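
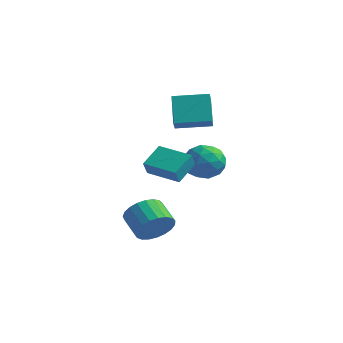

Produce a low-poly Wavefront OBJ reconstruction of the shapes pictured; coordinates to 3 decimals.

v 2.882 -2.13 -2.379
v 3.451 -1.341 -1.985
v 2.287 -0.86 -1.267
v 1.718 -1.65 -1.661
v 3.296 -1.166 -2.353
v 2.132 -0.685 -1.635
v 3.07 -1.157 -2.726
v 1.905 -0.677 -2.008
v 2.811 -1.317 -3.039
v 1.646 -0.836 -2.321
v 2.564 -1.618 -3.238
v 1.4 -1.137 -2.52
v 2.372 -2.007 -3.289
v 1.208 -1.526 -2.57
v 2.269 -2.417 -3.182
v 1.104 -1.936 -2.463
v 2.271 -2.778 -2.936
v 1.107 -2.297 -2.218
v 2.379 -3.027 -2.594
v 1.215 -2.546 -1.876
v 2.575 -3.121 -2.215
v 1.41 -2.64 -1.496
v 2.823 -3.043 -1.864
v 1.659 -2.563 -1.146
v 3.081 -2.808 -1.602
v 1.917 -2.327 -0.884
v 3.305 -2.456 -1.475
v 2.141 -1.975 -0.757
v 3.456 -2.047 -1.504
v 2.292 -1.566 -0.786
v 3.508 -1.653 -1.684
v 2.344 -1.172 -0.966
v 3.3 2.451 1.512
v 3.919 1.55 1.205
v 1.881 1.81 0.535
v 2.5 0.909 0.228
v 2.161 1.024 1.306
v 3.037 1.42 1.909
v 2.763 1.94 -0.169
v 3.639 2.336 0.434
v 3.587 1.234 0.166
v 3.215 0.668 1.077
v 2.585 2.692 0.663
v 2.213 2.126 1.574
v 3.734 2.057 1.444
v 2.066 1.303 0.296
v 1.867 1.371 0.929
v 2.231 0.841 0.749
v 3.216 1.98 1.858
v 3.579 1.451 1.678
v 2.546 1.142 1.737
v 2.221 1.909 0.062
v 2.584 1.38 -0.118
v 3.569 2.519 0.991
v 3.933 1.989 0.811
v 3.254 2.218 0.003
v 3.902 1.341 0.653
v 3.069 0.965 0.079
v 3.223 1.571 -0.155
v 3.738 1.804 0.2
v 3.684 1.009 1.189
v 2.85 0.632 0.614
v 2.651 0.699 1.248
v 3.166 0.932 1.603
v 3.489 0.823 0.578
v 2.95 2.728 1.126
v 2.116 2.351 0.551
v 2.634 2.428 0.137
v 3.149 2.661 0.492
v 2.731 2.395 1.661
v 1.898 2.019 1.087
v 2.062 1.556 1.54
v 2.577 1.789 1.895
v 2.311 2.537 1.162
v 1.031 1.72 2.688
v 1.344 1.196 3.236
v 0.179 2.668 4.084
v 0.493 2.144 4.631
v 2.547 2.816 2.869
v 2.861 2.292 3.416
v 1.696 3.764 4.264
v 2.009 3.24 4.812
v 2.286 -2.001 1.096
v 2.445 -2.498 1.879
v 2.261 -0.771 1.882
v 2.42 -1.267 2.664
v 4.06 -1.813 0.856
v 4.219 -2.309 1.638
v 4.035 -0.582 1.641
v 4.194 -1.079 2.424
f 2 1 5
f 2 5 3
f 3 5 6
f 3 6 4
f 5 1 7
f 5 7 6
f 6 7 8
f 6 8 4
f 7 1 9
f 7 9 8
f 8 9 10
f 8 10 4
f 9 1 11
f 9 11 10
f 10 11 12
f 10 12 4
f 11 1 13
f 11 13 12
f 12 13 14
f 12 14 4
f 13 1 15
f 13 15 14
f 14 15 16
f 14 16 4
f 15 1 17
f 15 17 16
f 16 17 18
f 16 18 4
f 17 1 19
f 17 19 18
f 18 19 20
f 18 20 4
f 19 1 21
f 19 21 20
f 20 21 22
f 20 22 4
f 21 1 23
f 21 23 22
f 22 23 24
f 22 24 4
f 23 1 25
f 23 25 24
f 24 25 26
f 24 26 4
f 25 1 27
f 25 27 26
f 26 27 28
f 26 28 4
f 27 1 29
f 27 29 28
f 28 29 30
f 28 30 4
f 29 1 31
f 29 31 30
f 30 31 32
f 30 32 4
f 31 1 2
f 31 2 32
f 32 2 3
f 32 3 4
f 33 70 49
f 70 44 73
f 49 73 38
f 70 73 49
f 33 49 45
f 49 38 50
f 45 50 34
f 49 50 45
f 33 45 54
f 45 34 55
f 54 55 40
f 45 55 54
f 33 54 66
f 54 40 69
f 66 69 43
f 54 69 66
f 33 66 70
f 66 43 74
f 70 74 44
f 66 74 70
f 34 50 61
f 50 38 64
f 61 64 42
f 50 64 61
f 38 73 51
f 73 44 72
f 51 72 37
f 73 72 51
f 44 74 71
f 74 43 67
f 71 67 35
f 74 67 71
f 43 69 68
f 69 40 56
f 68 56 39
f 69 56 68
f 40 55 60
f 55 34 57
f 60 57 41
f 55 57 60
f 36 62 48
f 62 42 63
f 48 63 37
f 62 63 48
f 36 48 46
f 48 37 47
f 46 47 35
f 48 47 46
f 36 46 53
f 46 35 52
f 53 52 39
f 46 52 53
f 36 53 58
f 53 39 59
f 58 59 41
f 53 59 58
f 36 58 62
f 58 41 65
f 62 65 42
f 58 65 62
f 37 63 51
f 63 42 64
f 51 64 38
f 63 64 51
f 35 47 71
f 47 37 72
f 71 72 44
f 47 72 71
f 39 52 68
f 52 35 67
f 68 67 43
f 52 67 68
f 41 59 60
f 59 39 56
f 60 56 40
f 59 56 60
f 42 65 61
f 65 41 57
f 61 57 34
f 65 57 61
f 76 78 75
f 79 76 75
f 75 78 77
f 77 79 75
f 76 82 78
f 80 76 79
f 80 82 76
f 78 82 77
f 81 79 77
f 77 82 81
f 81 80 79
f 82 80 81
f 84 86 83
f 87 84 83
f 83 86 85
f 85 87 83
f 84 90 86
f 88 84 87
f 88 90 84
f 86 90 85
f 89 87 85
f 85 90 89
f 89 88 87
f 90 88 89



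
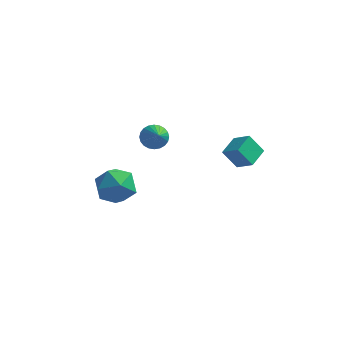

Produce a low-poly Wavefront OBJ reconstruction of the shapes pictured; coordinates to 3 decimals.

v -4.763 -1.47 -0.688
v -4.146 -0.847 -1.566
v -3.054 -2.353 -0.114
v -2.437 -1.73 -0.992
v -2.903 -1.126 -0.014
v -3.96 -0.58 -0.368
v -3.24 -2.62 -1.312
v -4.297 -2.074 -1.666
v -3.205 -1.557 -1.951
v -2.997 -0.634 -1.149
v -4.203 -2.566 -0.531
v -3.995 -1.643 0.271
v -1.752 -0.896 2.872
v -1.187 -0.428 3.032
v -1.148 -1.964 3.868
v -1.384 -0.351 3.234
v -1.637 -0.357 3.381
v -1.908 -0.445 3.451
v -2.154 -0.601 3.432
v -2.34 -0.803 3.328
v -2.435 -1.018 3.155
v -2.427 -1.215 2.939
v -2.316 -1.363 2.712
v -2.119 -1.44 2.51
v -1.866 -1.434 2.363
v -1.595 -1.347 2.294
v -1.349 -1.19 2.312
v -1.164 -0.989 2.416
v -1.068 -0.773 2.589
v -1.076 -0.576 2.806
v 2.503 -0.653 1.38
v 1.749 -0.74 2.399
v 2.755 0.527 1.668
v 2.002 0.439 2.687
v 3.398 -0.999 2.013
v 2.645 -1.087 3.032
v 3.651 0.18 2.301
v 2.897 0.093 3.32
f 1 12 6
f 1 6 2
f 1 2 8
f 1 8 11
f 1 11 12
f 2 6 10
f 6 12 5
f 12 11 3
f 11 8 7
f 8 2 9
f 4 10 5
f 4 5 3
f 4 3 7
f 4 7 9
f 4 9 10
f 5 10 6
f 3 5 12
f 7 3 11
f 9 7 8
f 10 9 2
f 14 13 16
f 14 16 15
f 16 13 17
f 16 17 15
f 17 13 18
f 17 18 15
f 18 13 19
f 18 19 15
f 19 13 20
f 19 20 15
f 20 13 21
f 20 21 15
f 21 13 22
f 21 22 15
f 22 13 23
f 22 23 15
f 23 13 24
f 23 24 15
f 24 13 25
f 24 25 15
f 25 13 26
f 25 26 15
f 26 13 27
f 26 27 15
f 27 13 28
f 27 28 15
f 28 13 29
f 28 29 15
f 29 13 30
f 29 30 15
f 30 13 14
f 30 14 15
f 32 34 31
f 35 32 31
f 31 34 33
f 33 35 31
f 32 38 34
f 36 32 35
f 36 38 32
f 34 38 33
f 37 35 33
f 33 38 37
f 37 36 35
f 38 36 37



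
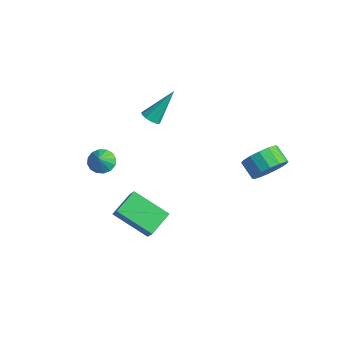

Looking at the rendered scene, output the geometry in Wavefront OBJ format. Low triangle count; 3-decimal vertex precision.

v 1.777 -4.09 -4.901
v 0.096 -4.995 -3.808
v 1.432 -2.758 -4.329
v -0.249 -3.663 -3.236
v 2.409 -4.277 -4.084
v 0.728 -5.182 -2.991
v 2.064 -2.945 -3.512
v 0.383 -3.85 -2.419
v -2.6 -3.666 -2.236
v -1.928 -3.582 -2.558
v -2.16 -4.154 -1.444
v -1.974 -3.266 -2.337
v -2.188 -3.057 -2.09
v -2.512 -3.011 -1.882
v -2.86 -3.14 -1.768
v -3.138 -3.411 -1.781
v -3.272 -3.75 -1.915
v -3.226 -4.066 -2.135
v -3.012 -4.275 -2.383
v -2.688 -4.321 -2.591
v -2.34 -4.191 -2.704
v -2.062 -3.921 -2.692
v 3.656 2.196 -1.77
v 4.148 1.75 -0.97
v 3.216 1.797 -0.37
v 2.724 2.244 -1.17
v 4.22 2.279 -0.9
v 3.287 2.326 -0.3
v 4.141 2.785 -1.063
v 3.208 2.833 -0.463
v 3.932 3.134 -1.416
v 2.999 3.182 -0.816
v 3.649 3.232 -1.864
v 2.716 3.28 -1.264
v 3.368 3.052 -2.286
v 2.436 3.1 -1.686
v 3.164 2.643 -2.57
v 2.232 2.69 -1.97
v 3.093 2.114 -2.64
v 2.16 2.161 -2.04
v 3.172 1.607 -2.477
v 2.239 1.655 -1.877
v 3.381 1.258 -2.124
v 2.448 1.306 -1.524
v 3.664 1.16 -1.676
v 2.731 1.208 -1.076
v 3.944 1.34 -1.254
v 3.012 1.388 -0.654
v -3.55 0.184 -1.414
v -3.069 0.41 -1.67
v -3.29 1.516 0.254
v -3.357 0.605 -1.78
v -3.719 0.639 -1.75
v -4.016 0.499 -1.592
v -4.136 0.239 -1.366
v -4.032 -0.042 -1.158
v -3.744 -0.236 -1.048
v -3.382 -0.27 -1.078
v -3.084 -0.13 -1.236
v -2.965 0.13 -1.462
f 2 4 1
f 5 2 1
f 1 4 3
f 3 5 1
f 2 8 4
f 6 2 5
f 6 8 2
f 4 8 3
f 7 5 3
f 3 8 7
f 7 6 5
f 8 6 7
f 10 9 12
f 10 12 11
f 12 9 13
f 12 13 11
f 13 9 14
f 13 14 11
f 14 9 15
f 14 15 11
f 15 9 16
f 15 16 11
f 16 9 17
f 16 17 11
f 17 9 18
f 17 18 11
f 18 9 19
f 18 19 11
f 19 9 20
f 19 20 11
f 20 9 21
f 20 21 11
f 21 9 22
f 21 22 11
f 22 9 10
f 22 10 11
f 24 23 27
f 24 27 25
f 25 27 28
f 25 28 26
f 27 23 29
f 27 29 28
f 28 29 30
f 28 30 26
f 29 23 31
f 29 31 30
f 30 31 32
f 30 32 26
f 31 23 33
f 31 33 32
f 32 33 34
f 32 34 26
f 33 23 35
f 33 35 34
f 34 35 36
f 34 36 26
f 35 23 37
f 35 37 36
f 36 37 38
f 36 38 26
f 37 23 39
f 37 39 38
f 38 39 40
f 38 40 26
f 39 23 41
f 39 41 40
f 40 41 42
f 40 42 26
f 41 23 43
f 41 43 42
f 42 43 44
f 42 44 26
f 43 23 45
f 43 45 44
f 44 45 46
f 44 46 26
f 45 23 47
f 45 47 46
f 46 47 48
f 46 48 26
f 47 23 24
f 47 24 48
f 48 24 25
f 48 25 26
f 50 49 52
f 50 52 51
f 52 49 53
f 52 53 51
f 53 49 54
f 53 54 51
f 54 49 55
f 54 55 51
f 55 49 56
f 55 56 51
f 56 49 57
f 56 57 51
f 57 49 58
f 57 58 51
f 58 49 59
f 58 59 51
f 59 49 60
f 59 60 51
f 60 49 50
f 60 50 51



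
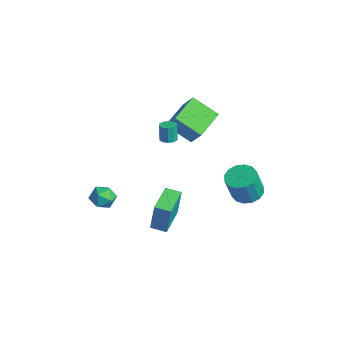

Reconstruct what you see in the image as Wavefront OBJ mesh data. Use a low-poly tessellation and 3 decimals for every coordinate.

v 2.029 -1.754 -1.935
v 2.287 -1.613 0.124
v 2.777 -1.075 -2.076
v 3.036 -0.935 -0.017
v 3.404 -3.285 -2.003
v 3.663 -3.145 0.056
v 4.153 -2.607 -2.144
v 4.411 -2.466 -0.085
v -0.559 0.234 1.832
v -0.01 0.277 1.934
v -0.232 0.368 3.09
v -0.781 0.326 2.988
v -0.135 0.596 1.885
v -0.356 0.687 3.04
v -0.421 0.777 1.816
v -0.643 0.868 2.971
v -0.761 0.751 1.753
v -0.982 0.842 2.908
v -1.023 0.527 1.72
v -1.245 0.619 2.876
v -1.108 0.192 1.73
v -1.33 0.283 2.886
v -0.984 -0.127 1.78
v -1.205 -0.036 2.935
v -0.697 -0.308 1.849
v -0.919 -0.217 3.004
v -0.358 -0.282 1.912
v -0.579 -0.191 3.067
v -0.095 -0.059 1.944
v -0.317 0.033 3.1
v -4.442 2.216 -0.443
v -3.395 2.336 0.942
v -5.434 4.078 0.146
v -4.387 4.197 1.531
v -3.073 3.303 -1.571
v -2.026 3.422 -0.186
v -4.065 5.164 -0.982
v -3.018 5.284 0.403
v 3.654 3.294 -1.36
v 4.626 3.032 -1.528
v 4.777 2.403 0.333
v 3.806 2.666 0.5
v 4.646 3.532 -1.361
v 4.797 2.904 0.5
v 4.401 3.969 -1.193
v 4.552 3.34 0.668
v 3.956 4.225 -1.071
v 4.107 3.596 0.79
v 3.43 4.231 -1.026
v 3.581 3.603 0.835
v 2.964 3.987 -1.071
v 3.115 3.358 0.79
v 2.683 3.557 -1.193
v 2.834 2.928 0.668
v 2.663 3.056 -1.36
v 2.814 2.428 0.501
v 2.908 2.62 -1.528
v 3.059 1.991 0.333
v 3.353 2.364 -1.65
v 3.504 1.735 0.211
v 3.879 2.357 -1.695
v 4.03 1.729 0.166
v 4.345 2.602 -1.65
v 4.496 1.973 0.211
v -3.349 -2.554 -3.756
v -2.469 -2.351 -4.037
v -3.051 -4.049 -3.903
v -2.171 -3.846 -4.184
v -2.43 -3.686 -3.288
v -2.614 -2.762 -3.197
v -2.906 -3.638 -4.743
v -3.09 -2.714 -4.652
v -2.195 -3.021 -4.647
v -1.901 -3.05 -3.748
v -3.619 -3.35 -4.192
v -3.325 -3.379 -3.293
f 2 4 1
f 5 2 1
f 1 4 3
f 3 5 1
f 2 8 4
f 6 2 5
f 6 8 2
f 4 8 3
f 7 5 3
f 3 8 7
f 7 6 5
f 8 6 7
f 10 9 13
f 10 13 11
f 11 13 14
f 11 14 12
f 13 9 15
f 13 15 14
f 14 15 16
f 14 16 12
f 15 9 17
f 15 17 16
f 16 17 18
f 16 18 12
f 17 9 19
f 17 19 18
f 18 19 20
f 18 20 12
f 19 9 21
f 19 21 20
f 20 21 22
f 20 22 12
f 21 9 23
f 21 23 22
f 22 23 24
f 22 24 12
f 23 9 25
f 23 25 24
f 24 25 26
f 24 26 12
f 25 9 27
f 25 27 26
f 26 27 28
f 26 28 12
f 27 9 29
f 27 29 28
f 28 29 30
f 28 30 12
f 29 9 10
f 29 10 30
f 30 10 11
f 30 11 12
f 32 34 31
f 35 32 31
f 31 34 33
f 33 35 31
f 32 38 34
f 36 32 35
f 36 38 32
f 34 38 33
f 37 35 33
f 33 38 37
f 37 36 35
f 38 36 37
f 40 39 43
f 40 43 41
f 41 43 44
f 41 44 42
f 43 39 45
f 43 45 44
f 44 45 46
f 44 46 42
f 45 39 47
f 45 47 46
f 46 47 48
f 46 48 42
f 47 39 49
f 47 49 48
f 48 49 50
f 48 50 42
f 49 39 51
f 49 51 50
f 50 51 52
f 50 52 42
f 51 39 53
f 51 53 52
f 52 53 54
f 52 54 42
f 53 39 55
f 53 55 54
f 54 55 56
f 54 56 42
f 55 39 57
f 55 57 56
f 56 57 58
f 56 58 42
f 57 39 59
f 57 59 58
f 58 59 60
f 58 60 42
f 59 39 61
f 59 61 60
f 60 61 62
f 60 62 42
f 61 39 63
f 61 63 62
f 62 63 64
f 62 64 42
f 63 39 40
f 63 40 64
f 64 40 41
f 64 41 42
f 65 76 70
f 65 70 66
f 65 66 72
f 65 72 75
f 65 75 76
f 66 70 74
f 70 76 69
f 76 75 67
f 75 72 71
f 72 66 73
f 68 74 69
f 68 69 67
f 68 67 71
f 68 71 73
f 68 73 74
f 69 74 70
f 67 69 76
f 71 67 75
f 73 71 72
f 74 73 66



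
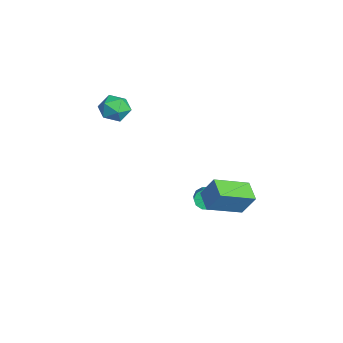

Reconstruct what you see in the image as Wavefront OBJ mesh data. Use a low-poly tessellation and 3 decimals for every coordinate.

v -1.616 -3.962 3.405
v -1.081 -3.389 3.023
v -0.539 -4.451 4.177
v -0.004 -3.878 3.795
v -0.624 -3.598 4.342
v -1.289 -3.296 3.865
v -0.331 -4.544 3.335
v -0.996 -4.242 2.858
v -0.287 -3.748 2.979
v -0.468 -3.164 3.602
v -1.152 -4.676 3.598
v -1.333 -4.092 4.221
v 3.053 1.473 -1.896
v 3.445 -0.322 -1.131
v 1.959 1.395 -1.518
v 2.351 -0.4 -0.753
v 3.409 2.04 -0.747
v 3.801 0.245 0.018
v 2.315 1.962 -0.369
v 2.707 0.167 0.396
v -0.359 0.445 -3.107
v -0.088 0.879 -3.44
v 1.051 0.668 -2.786
v 0.779 0.235 -2.453
v -0.235 1.042 -3.133
v 0.904 0.831 -2.479
v -0.428 0.977 -2.816
v 0.711 0.767 -2.162
v -0.596 0.709 -2.61
v 0.543 0.499 -1.956
v -0.673 0.34 -2.594
v 0.466 0.13 -1.941
v -0.631 0.012 -2.774
v 0.508 -0.199 -2.12
v -0.484 -0.151 -3.081
v 0.655 -0.362 -2.427
v -0.291 -0.087 -3.398
v 0.848 -0.297 -2.744
v -0.123 0.181 -3.604
v 1.016 -0.029 -2.95
v -0.046 0.55 -3.619
v 1.093 0.34 -2.966
f 1 12 6
f 1 6 2
f 1 2 8
f 1 8 11
f 1 11 12
f 2 6 10
f 6 12 5
f 12 11 3
f 11 8 7
f 8 2 9
f 4 10 5
f 4 5 3
f 4 3 7
f 4 7 9
f 4 9 10
f 5 10 6
f 3 5 12
f 7 3 11
f 9 7 8
f 10 9 2
f 14 16 13
f 17 14 13
f 13 16 15
f 15 17 13
f 14 20 16
f 18 14 17
f 18 20 14
f 16 20 15
f 19 17 15
f 15 20 19
f 19 18 17
f 20 18 19
f 22 21 25
f 22 25 23
f 23 25 26
f 23 26 24
f 25 21 27
f 25 27 26
f 26 27 28
f 26 28 24
f 27 21 29
f 27 29 28
f 28 29 30
f 28 30 24
f 29 21 31
f 29 31 30
f 30 31 32
f 30 32 24
f 31 21 33
f 31 33 32
f 32 33 34
f 32 34 24
f 33 21 35
f 33 35 34
f 34 35 36
f 34 36 24
f 35 21 37
f 35 37 36
f 36 37 38
f 36 38 24
f 37 21 39
f 37 39 38
f 38 39 40
f 38 40 24
f 39 21 41
f 39 41 40
f 40 41 42
f 40 42 24
f 41 21 22
f 41 22 42
f 42 22 23
f 42 23 24



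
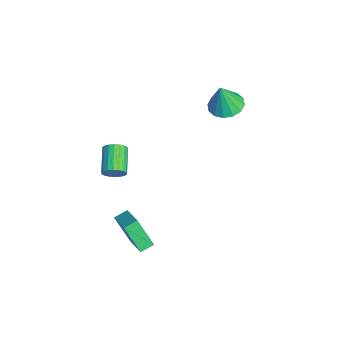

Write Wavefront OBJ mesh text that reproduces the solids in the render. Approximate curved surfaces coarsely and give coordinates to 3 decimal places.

v 1.829 -3.368 -4.781
v 1.177 -4.141 -3.149
v 1.556 -2.623 -4.537
v 0.905 -3.396 -2.905
v 3.415 -3.044 -3.995
v 2.764 -3.817 -2.363
v 3.143 -2.299 -3.751
v 2.491 -3.072 -2.119
v 0.789 -4.03 0.446
v 1.091 -3.81 1.015
v -0.386 -3.551 1.702
v -0.689 -3.77 1.134
v 1.061 -3.557 0.853
v -0.417 -3.297 1.54
v 0.976 -3.397 0.61
v -0.502 -3.137 1.297
v 0.854 -3.362 0.335
v -0.623 -3.103 1.022
v 0.719 -3.459 0.082
v -0.758 -3.2 0.769
v 0.599 -3.67 -0.098
v -0.879 -3.411 0.589
v 0.515 -3.952 -0.171
v -0.962 -3.693 0.516
v 0.486 -4.249 -0.122
v -0.991 -3.99 0.565
v 0.517 -4.503 0.04
v -0.961 -4.243 0.727
v 0.602 -4.663 0.283
v -0.876 -4.403 0.97
v 0.723 -4.697 0.558
v -0.754 -4.438 1.245
v 0.858 -4.6 0.811
v -0.619 -4.341 1.498
v 0.979 -4.389 0.991
v -0.499 -4.13 1.678
v 1.062 -4.107 1.064
v -0.415 -3.848 1.751
v -2.32 2.456 2.353
v -1.324 2.663 2.275
v -2.1 2.064 4.127
v -1.549 3.122 2.405
v -1.981 3.403 2.52
v -2.504 3.43 2.591
v -2.977 3.196 2.598
v -3.274 2.764 2.539
v -3.315 2.249 2.43
v -3.09 1.789 2.301
v -2.658 1.508 2.186
v -2.136 1.481 2.115
v -1.662 1.715 2.108
v -1.365 2.148 2.167
f 2 4 1
f 5 2 1
f 1 4 3
f 3 5 1
f 2 8 4
f 6 2 5
f 6 8 2
f 4 8 3
f 7 5 3
f 3 8 7
f 7 6 5
f 8 6 7
f 10 9 13
f 10 13 11
f 11 13 14
f 11 14 12
f 13 9 15
f 13 15 14
f 14 15 16
f 14 16 12
f 15 9 17
f 15 17 16
f 16 17 18
f 16 18 12
f 17 9 19
f 17 19 18
f 18 19 20
f 18 20 12
f 19 9 21
f 19 21 20
f 20 21 22
f 20 22 12
f 21 9 23
f 21 23 22
f 22 23 24
f 22 24 12
f 23 9 25
f 23 25 24
f 24 25 26
f 24 26 12
f 25 9 27
f 25 27 26
f 26 27 28
f 26 28 12
f 27 9 29
f 27 29 28
f 28 29 30
f 28 30 12
f 29 9 31
f 29 31 30
f 30 31 32
f 30 32 12
f 31 9 33
f 31 33 32
f 32 33 34
f 32 34 12
f 33 9 35
f 33 35 34
f 34 35 36
f 34 36 12
f 35 9 37
f 35 37 36
f 36 37 38
f 36 38 12
f 37 9 10
f 37 10 38
f 38 10 11
f 38 11 12
f 40 39 42
f 40 42 41
f 42 39 43
f 42 43 41
f 43 39 44
f 43 44 41
f 44 39 45
f 44 45 41
f 45 39 46
f 45 46 41
f 46 39 47
f 46 47 41
f 47 39 48
f 47 48 41
f 48 39 49
f 48 49 41
f 49 39 50
f 49 50 41
f 50 39 51
f 50 51 41
f 51 39 52
f 51 52 41
f 52 39 40
f 52 40 41



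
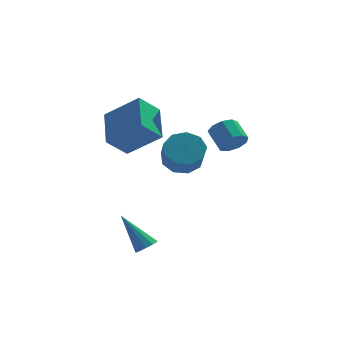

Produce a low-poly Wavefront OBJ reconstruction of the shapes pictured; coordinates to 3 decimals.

v 4.055 0.228 3.559
v 4.743 0.308 3.872
v 4.353 1.232 4.493
v 3.665 1.152 4.181
v 4.712 0.589 3.435
v 4.322 1.513 4.057
v 4.374 0.7 3.057
v 3.984 1.625 3.678
v 3.887 0.591 2.913
v 3.497 1.515 3.535
v 3.478 0.312 3.072
v 3.088 1.236 3.693
v 3.339 -0.007 3.459
v 2.949 0.918 4.08
v 3.535 -0.215 3.893
v 3.145 0.709 4.514
v 3.975 -0.217 4.171
v 3.585 0.708 4.792
v 4.452 -0.01 4.162
v 4.062 0.914 4.784
v -1.68 1.431 3.323
v -1.647 3.407 4.22
v -0.687 1.872 2.317
v -0.655 3.847 3.215
v -0.085 0.813 4.625
v -0.053 2.788 5.523
v 0.907 1.253 3.62
v 0.94 3.229 4.517
v 2.083 4.212 0.838
v 2.91 3.759 0.377
v 2.944 2.655 1.521
v 2.117 3.108 1.982
v 3.132 4.254 0.848
v 3.166 3.15 1.991
v 2.863 4.729 1.314
v 2.897 3.625 2.458
v 2.229 4.962 1.558
v 2.263 3.858 2.702
v 1.527 4.845 1.465
v 1.56 3.741 2.609
v 1.085 4.431 1.079
v 1.118 3.327 2.222
v 1.11 3.915 0.58
v 1.143 2.811 1.724
v 1.59 3.538 0.202
v 1.624 2.434 1.346
v 2.302 3.476 0.122
v 2.335 2.372 1.265
v -0.074 -1.882 -1.85
v 0.175 -2.282 -1.479
v -1.166 -1.058 -0.23
v 0.392 -1.981 -1.485
v 0.431 -1.643 -1.631
v 0.277 -1.395 -1.86
v -0.011 -1.333 -2.086
v -0.323 -1.481 -2.221
v -0.54 -1.782 -2.215
v -0.579 -2.12 -2.069
v -0.425 -2.368 -1.84
v -0.137 -2.43 -1.614
f 2 1 5
f 2 5 3
f 3 5 6
f 3 6 4
f 5 1 7
f 5 7 6
f 6 7 8
f 6 8 4
f 7 1 9
f 7 9 8
f 8 9 10
f 8 10 4
f 9 1 11
f 9 11 10
f 10 11 12
f 10 12 4
f 11 1 13
f 11 13 12
f 12 13 14
f 12 14 4
f 13 1 15
f 13 15 14
f 14 15 16
f 14 16 4
f 15 1 17
f 15 17 16
f 16 17 18
f 16 18 4
f 17 1 19
f 17 19 18
f 18 19 20
f 18 20 4
f 19 1 2
f 19 2 20
f 20 2 3
f 20 3 4
f 22 24 21
f 25 22 21
f 21 24 23
f 23 25 21
f 22 28 24
f 26 22 25
f 26 28 22
f 24 28 23
f 27 25 23
f 23 28 27
f 27 26 25
f 28 26 27
f 30 29 33
f 30 33 31
f 31 33 34
f 31 34 32
f 33 29 35
f 33 35 34
f 34 35 36
f 34 36 32
f 35 29 37
f 35 37 36
f 36 37 38
f 36 38 32
f 37 29 39
f 37 39 38
f 38 39 40
f 38 40 32
f 39 29 41
f 39 41 40
f 40 41 42
f 40 42 32
f 41 29 43
f 41 43 42
f 42 43 44
f 42 44 32
f 43 29 45
f 43 45 44
f 44 45 46
f 44 46 32
f 45 29 47
f 45 47 46
f 46 47 48
f 46 48 32
f 47 29 30
f 47 30 48
f 48 30 31
f 48 31 32
f 50 49 52
f 50 52 51
f 52 49 53
f 52 53 51
f 53 49 54
f 53 54 51
f 54 49 55
f 54 55 51
f 55 49 56
f 55 56 51
f 56 49 57
f 56 57 51
f 57 49 58
f 57 58 51
f 58 49 59
f 58 59 51
f 59 49 60
f 59 60 51
f 60 49 50
f 60 50 51



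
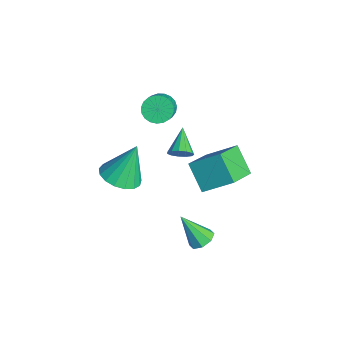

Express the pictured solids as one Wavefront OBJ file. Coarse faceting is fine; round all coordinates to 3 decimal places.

v -4.037 -0.899 2.099
v -3.696 -1.358 1.553
v -2.583 -1.819 2.635
v -2.923 -1.361 3.181
v -3.538 -1.073 1.511
v -2.424 -1.534 2.594
v -3.466 -0.758 1.572
v -2.352 -1.22 2.654
v -3.493 -0.468 1.723
v -2.379 -0.929 2.805
v -3.613 -0.252 1.939
v -2.499 -0.713 3.021
v -3.807 -0.148 2.183
v -2.693 -0.61 3.265
v -4.041 -0.174 2.412
v -2.927 -0.636 3.495
v -4.274 -0.325 2.588
v -3.16 -0.787 3.67
v -4.466 -0.576 2.678
v -3.352 -1.038 3.76
v -4.584 -0.883 2.669
v -3.47 -1.344 3.751
v -4.607 -1.192 2.561
v -3.493 -1.654 3.643
v -4.532 -1.451 2.373
v -3.418 -1.912 3.455
v -4.371 -1.614 2.138
v -3.257 -2.076 3.22
v -4.152 -1.654 1.896
v -3.038 -2.115 2.978
v -3.914 -1.563 1.689
v -2.8 -2.025 2.771
v -2.791 0.146 -1.626
v -2.13 1.551 -0.531
v -3.991 1.417 -2.534
v -3.329 2.823 -1.44
v -1.551 0.477 -2.8
v -0.889 1.883 -1.706
v -2.75 1.749 -3.709
v -2.089 3.154 -2.614
v 0.996 -0.286 -3.714
v 1.516 0.019 -3.34
v 0.404 -1.174 -2.166
v 1.061 0.316 -3.344
v 0.568 0.26 -3.565
v 0.325 -0.116 -3.873
v 0.476 -0.592 -4.088
v 0.931 -0.889 -4.084
v 1.424 -0.833 -3.863
v 1.667 -0.457 -3.555
v -0.332 -3.899 1.272
v 0.355 -3.131 0.982
v -0.488 -3.021 3.228
v -0.104 -2.938 0.859
v -0.614 -2.965 0.831
v -1.06 -3.206 0.903
v -1.34 -3.606 1.06
v -1.388 -4.073 1.266
v -1.195 -4.499 1.472
v -0.804 -4.789 1.633
v -0.305 -4.874 1.711
v 0.188 -4.736 1.688
v 0.561 -4.406 1.57
v 0.73 -3.96 1.383
v 0.656 -3.5 1.171
v -2.07 -0.469 0.167
v -1.702 -0.279 0.681
v -3.33 0.009 0.893
v -1.723 0.014 0.453
v -1.853 0.153 0.134
v -2.053 0.095 -0.175
v -2.258 -0.142 -0.374
v -2.404 -0.483 -0.402
v -2.443 -0.82 -0.249
v -2.365 -1.045 0.036
v -2.192 -1.087 0.363
v -1.981 -0.933 0.628
v -1.799 -0.632 0.746
f 2 1 5
f 2 5 3
f 3 5 6
f 3 6 4
f 5 1 7
f 5 7 6
f 6 7 8
f 6 8 4
f 7 1 9
f 7 9 8
f 8 9 10
f 8 10 4
f 9 1 11
f 9 11 10
f 10 11 12
f 10 12 4
f 11 1 13
f 11 13 12
f 12 13 14
f 12 14 4
f 13 1 15
f 13 15 14
f 14 15 16
f 14 16 4
f 15 1 17
f 15 17 16
f 16 17 18
f 16 18 4
f 17 1 19
f 17 19 18
f 18 19 20
f 18 20 4
f 19 1 21
f 19 21 20
f 20 21 22
f 20 22 4
f 21 1 23
f 21 23 22
f 22 23 24
f 22 24 4
f 23 1 25
f 23 25 24
f 24 25 26
f 24 26 4
f 25 1 27
f 25 27 26
f 26 27 28
f 26 28 4
f 27 1 29
f 27 29 28
f 28 29 30
f 28 30 4
f 29 1 31
f 29 31 30
f 30 31 32
f 30 32 4
f 31 1 2
f 31 2 32
f 32 2 3
f 32 3 4
f 34 36 33
f 37 34 33
f 33 36 35
f 35 37 33
f 34 40 36
f 38 34 37
f 38 40 34
f 36 40 35
f 39 37 35
f 35 40 39
f 39 38 37
f 40 38 39
f 42 41 44
f 42 44 43
f 44 41 45
f 44 45 43
f 45 41 46
f 45 46 43
f 46 41 47
f 46 47 43
f 47 41 48
f 47 48 43
f 48 41 49
f 48 49 43
f 49 41 50
f 49 50 43
f 50 41 42
f 50 42 43
f 52 51 54
f 52 54 53
f 54 51 55
f 54 55 53
f 55 51 56
f 55 56 53
f 56 51 57
f 56 57 53
f 57 51 58
f 57 58 53
f 58 51 59
f 58 59 53
f 59 51 60
f 59 60 53
f 60 51 61
f 60 61 53
f 61 51 62
f 61 62 53
f 62 51 63
f 62 63 53
f 63 51 64
f 63 64 53
f 64 51 65
f 64 65 53
f 65 51 52
f 65 52 53
f 67 66 69
f 67 69 68
f 69 66 70
f 69 70 68
f 70 66 71
f 70 71 68
f 71 66 72
f 71 72 68
f 72 66 73
f 72 73 68
f 73 66 74
f 73 74 68
f 74 66 75
f 74 75 68
f 75 66 76
f 75 76 68
f 76 66 77
f 76 77 68
f 77 66 78
f 77 78 68
f 78 66 67
f 78 67 68



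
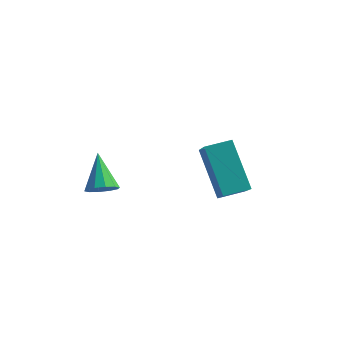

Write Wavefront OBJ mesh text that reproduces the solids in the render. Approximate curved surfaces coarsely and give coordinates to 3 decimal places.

v -0.161 1.292 -0.467
v 0.366 0.383 0.473
v 0.561 1.859 -0.324
v 1.089 0.951 0.616
v 0.831 0.389 -1.896
v 1.359 -0.519 -0.956
v 1.554 0.957 -1.753
v 2.081 0.048 -0.813
v -2.698 -0.666 -1.733
v -2.219 -0.711 -1.428
v -3.242 0.246 -0.747
v -2.179 -0.443 -1.653
v -2.338 -0.261 -1.91
v -2.634 -0.233 -2.099
v -2.954 -0.371 -2.148
v -3.177 -0.621 -2.039
v -3.216 -0.889 -1.813
v -3.058 -1.072 -1.557
v -2.762 -1.099 -1.368
v -2.441 -0.961 -1.319
f 2 4 1
f 5 2 1
f 1 4 3
f 3 5 1
f 2 8 4
f 6 2 5
f 6 8 2
f 4 8 3
f 7 5 3
f 3 8 7
f 7 6 5
f 8 6 7
f 10 9 12
f 10 12 11
f 12 9 13
f 12 13 11
f 13 9 14
f 13 14 11
f 14 9 15
f 14 15 11
f 15 9 16
f 15 16 11
f 16 9 17
f 16 17 11
f 17 9 18
f 17 18 11
f 18 9 19
f 18 19 11
f 19 9 20
f 19 20 11
f 20 9 10
f 20 10 11



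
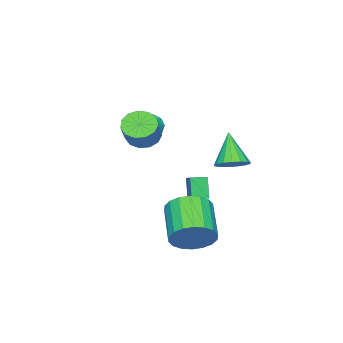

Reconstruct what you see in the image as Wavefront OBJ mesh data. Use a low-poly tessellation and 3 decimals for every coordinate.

v -1.498 -1.214 -4.122
v -1.84 -1.533 -2.974
v -0.788 -0.51 -3.715
v -1.13 -0.829 -2.567
v -0.93 -1.791 -4.113
v -1.272 -2.11 -2.965
v -0.22 -1.087 -3.706
v -0.562 -1.406 -2.558
v 2.541 -1.826 1.073
v 3.165 -2.107 0.603
v 4.164 -1.614 1.638
v 3.539 -1.334 2.107
v 3.087 -1.666 0.469
v 4.086 -1.173 1.504
v 2.835 -1.275 0.526
v 3.834 -0.783 1.561
v 2.49 -1.06 0.757
v 3.489 -0.568 1.792
v 2.161 -1.088 1.088
v 3.16 -0.596 2.123
v 1.952 -1.351 1.414
v 2.951 -0.858 2.449
v 1.931 -1.764 1.632
v 2.929 -1.271 2.667
v 2.102 -2.197 1.672
v 3.101 -1.705 2.707
v 2.413 -2.512 1.522
v 3.412 -2.02 2.557
v 2.765 -2.61 1.229
v 3.763 -2.117 2.264
v 3.045 -2.459 0.887
v 4.044 -1.966 1.921
v -0.498 -3.65 0.268
v -0.117 -3.614 -0.354
v 0.558 -2.97 0.952
v -0.374 -3.244 -0.326
v -0.678 -3.029 -0.071
v -0.913 -3.051 0.313
v -0.989 -3.302 0.68
v -0.878 -3.686 0.89
v -0.621 -4.056 0.861
v -0.317 -4.271 0.606
v -0.082 -4.249 0.222
v -0.006 -3.997 -0.145
v 4.078 1.826 -3.795
v 4.513 2.169 -2.868
v 3.137 1.016 -1.797
v 2.702 0.674 -2.725
v 4.172 2.496 -2.953
v 2.796 1.344 -1.883
v 3.812 2.691 -3.206
v 2.436 1.539 -2.135
v 3.505 2.715 -3.575
v 2.129 1.562 -2.504
v 3.312 2.563 -3.987
v 1.936 1.41 -2.917
v 3.27 2.265 -4.362
v 1.894 1.112 -3.292
v 3.388 1.88 -4.625
v 2.012 0.727 -3.554
v 3.643 1.484 -4.723
v 2.267 0.331 -3.652
v 3.984 1.156 -4.637
v 2.608 0.004 -3.567
v 4.344 0.961 -4.385
v 2.968 -0.191 -3.314
v 4.651 0.938 -4.016
v 3.275 -0.215 -2.945
v 4.844 1.09 -3.603
v 3.468 -0.063 -2.533
v 4.886 1.388 -3.228
v 3.51 0.235 -2.158
v 4.768 1.773 -2.966
v 3.392 0.62 -1.895
v 0.602 1.586 -0.624
v 1.203 1.946 -0.197
v -0.122 0.914 0.964
v 0.921 2.218 -0.211
v 0.566 2.346 -0.319
v 0.219 2.3 -0.497
v -0.04 2.09 -0.704
v -0.152 1.764 -0.893
v -0.091 1.398 -1.02
v 0.129 1.075 -1.056
v 0.457 0.868 -0.994
v 0.818 0.827 -0.846
v 1.13 0.959 -0.648
v 1.321 1.235 -0.444
v 1.347 1.591 -0.282
f 2 4 1
f 5 2 1
f 1 4 3
f 3 5 1
f 2 8 4
f 6 2 5
f 6 8 2
f 4 8 3
f 7 5 3
f 3 8 7
f 7 6 5
f 8 6 7
f 10 9 13
f 10 13 11
f 11 13 14
f 11 14 12
f 13 9 15
f 13 15 14
f 14 15 16
f 14 16 12
f 15 9 17
f 15 17 16
f 16 17 18
f 16 18 12
f 17 9 19
f 17 19 18
f 18 19 20
f 18 20 12
f 19 9 21
f 19 21 20
f 20 21 22
f 20 22 12
f 21 9 23
f 21 23 22
f 22 23 24
f 22 24 12
f 23 9 25
f 23 25 24
f 24 25 26
f 24 26 12
f 25 9 27
f 25 27 26
f 26 27 28
f 26 28 12
f 27 9 29
f 27 29 28
f 28 29 30
f 28 30 12
f 29 9 31
f 29 31 30
f 30 31 32
f 30 32 12
f 31 9 10
f 31 10 32
f 32 10 11
f 32 11 12
f 34 33 36
f 34 36 35
f 36 33 37
f 36 37 35
f 37 33 38
f 37 38 35
f 38 33 39
f 38 39 35
f 39 33 40
f 39 40 35
f 40 33 41
f 40 41 35
f 41 33 42
f 41 42 35
f 42 33 43
f 42 43 35
f 43 33 44
f 43 44 35
f 44 33 34
f 44 34 35
f 46 45 49
f 46 49 47
f 47 49 50
f 47 50 48
f 49 45 51
f 49 51 50
f 50 51 52
f 50 52 48
f 51 45 53
f 51 53 52
f 52 53 54
f 52 54 48
f 53 45 55
f 53 55 54
f 54 55 56
f 54 56 48
f 55 45 57
f 55 57 56
f 56 57 58
f 56 58 48
f 57 45 59
f 57 59 58
f 58 59 60
f 58 60 48
f 59 45 61
f 59 61 60
f 60 61 62
f 60 62 48
f 61 45 63
f 61 63 62
f 62 63 64
f 62 64 48
f 63 45 65
f 63 65 64
f 64 65 66
f 64 66 48
f 65 45 67
f 65 67 66
f 66 67 68
f 66 68 48
f 67 45 69
f 67 69 68
f 68 69 70
f 68 70 48
f 69 45 71
f 69 71 70
f 70 71 72
f 70 72 48
f 71 45 73
f 71 73 72
f 72 73 74
f 72 74 48
f 73 45 46
f 73 46 74
f 74 46 47
f 74 47 48
f 76 75 78
f 76 78 77
f 78 75 79
f 78 79 77
f 79 75 80
f 79 80 77
f 80 75 81
f 80 81 77
f 81 75 82
f 81 82 77
f 82 75 83
f 82 83 77
f 83 75 84
f 83 84 77
f 84 75 85
f 84 85 77
f 85 75 86
f 85 86 77
f 86 75 87
f 86 87 77
f 87 75 88
f 87 88 77
f 88 75 89
f 88 89 77
f 89 75 76
f 89 76 77



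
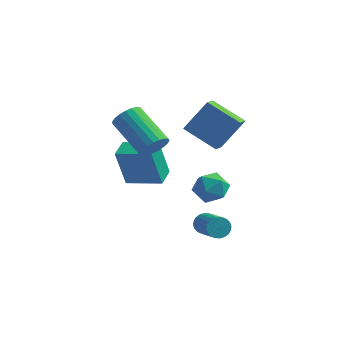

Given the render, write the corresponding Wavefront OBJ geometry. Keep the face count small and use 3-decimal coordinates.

v -1.336 -0.491 2.852
v -0.893 -0.17 3.273
v -2.441 0.612 4.308
v -2.884 0.291 3.888
v -0.932 0.026 3.066
v -2.48 0.807 4.102
v -1.041 0.132 2.823
v -2.589 0.914 3.859
v -1.201 0.131 2.585
v -2.749 0.912 3.621
v -1.384 0.022 2.393
v -2.932 0.804 3.429
v -1.559 -0.176 2.281
v -3.107 0.606 3.316
v -1.695 -0.428 2.267
v -3.244 0.354 3.302
v -1.77 -0.691 2.354
v -3.318 0.091 3.39
v -1.769 -0.919 2.528
v -3.317 -0.137 3.563
v -1.693 -1.073 2.758
v -3.242 -0.292 3.793
v -1.556 -1.127 3.004
v -3.104 -0.345 4.039
v -1.38 -1.071 3.224
v -2.929 -0.289 4.259
v -1.197 -0.914 3.379
v -2.745 -0.132 4.415
v -1.038 -0.684 3.444
v -2.586 0.097 4.479
v -0.93 -0.421 3.406
v -2.479 0.361 4.442
v 0.495 1.98 1.93
v 0.575 1.19 2.26
v -0.982 2.149 2.69
v -0.903 1.359 3.02
v 1.263 2.621 3.28
v 1.342 1.831 3.61
v -0.215 2.79 4.04
v -0.135 2 4.37
v -3.75 2.003 -1.28
v -4.095 1.697 0.584
v -3.841 2.979 -1.137
v -4.186 2.673 0.727
v -2.154 2.107 -0.967
v -2.499 1.801 0.897
v -2.245 3.083 -0.824
v -2.59 2.777 1.04
v 1.174 -1.335 -0.421
v 1.431 -1.362 -0.861
v 2.363 -2.311 -0.259
v 2.106 -2.285 0.181
v 1.525 -1.212 -0.77
v 2.457 -2.161 -0.167
v 1.566 -1.081 -0.625
v 2.497 -2.03 -0.023
v 1.547 -0.988 -0.45
v 2.478 -1.938 0.152
v 1.471 -0.949 -0.271
v 2.402 -1.898 0.332
v 1.35 -0.968 -0.114
v 2.281 -1.917 0.488
v 1.202 -1.043 -0.004
v 2.134 -1.993 0.598
v 1.05 -1.163 0.043
v 1.982 -2.112 0.645
v 0.917 -1.309 0.019
v 1.849 -2.258 0.621
v 0.823 -1.459 -0.073
v 1.755 -2.408 0.53
v 0.783 -1.59 -0.217
v 1.714 -2.539 0.385
v 0.802 -1.682 -0.392
v 1.733 -2.632 0.21
v 0.878 -1.722 -0.572
v 1.809 -2.671 0.031
v 0.999 -1.703 -0.728
v 1.93 -2.652 -0.126
v 1.146 -1.627 -0.838
v 2.078 -2.577 -0.236
v 1.298 -1.508 -0.885
v 2.23 -2.457 -0.283
v -1.003 3.228 -1.009
v -0.269 3.436 -0.607
v -0.311 2.304 -1.793
v 0.423 2.512 -1.391
v -0.197 2.09 -0.966
v -0.624 2.66 -0.481
v 0.044 3.08 -1.919
v -0.383 3.65 -1.434
v 0.378 3.344 -1.169
v 0.229 2.732 -0.58
v -0.809 3.008 -1.82
v -0.958 2.396 -1.231
f 2 1 5
f 2 5 3
f 3 5 6
f 3 6 4
f 5 1 7
f 5 7 6
f 6 7 8
f 6 8 4
f 7 1 9
f 7 9 8
f 8 9 10
f 8 10 4
f 9 1 11
f 9 11 10
f 10 11 12
f 10 12 4
f 11 1 13
f 11 13 12
f 12 13 14
f 12 14 4
f 13 1 15
f 13 15 14
f 14 15 16
f 14 16 4
f 15 1 17
f 15 17 16
f 16 17 18
f 16 18 4
f 17 1 19
f 17 19 18
f 18 19 20
f 18 20 4
f 19 1 21
f 19 21 20
f 20 21 22
f 20 22 4
f 21 1 23
f 21 23 22
f 22 23 24
f 22 24 4
f 23 1 25
f 23 25 24
f 24 25 26
f 24 26 4
f 25 1 27
f 25 27 26
f 26 27 28
f 26 28 4
f 27 1 29
f 27 29 28
f 28 29 30
f 28 30 4
f 29 1 31
f 29 31 30
f 30 31 32
f 30 32 4
f 31 1 2
f 31 2 32
f 32 2 3
f 32 3 4
f 34 36 33
f 37 34 33
f 33 36 35
f 35 37 33
f 34 40 36
f 38 34 37
f 38 40 34
f 36 40 35
f 39 37 35
f 35 40 39
f 39 38 37
f 40 38 39
f 42 44 41
f 45 42 41
f 41 44 43
f 43 45 41
f 42 48 44
f 46 42 45
f 46 48 42
f 44 48 43
f 47 45 43
f 43 48 47
f 47 46 45
f 48 46 47
f 50 49 53
f 50 53 51
f 51 53 54
f 51 54 52
f 53 49 55
f 53 55 54
f 54 55 56
f 54 56 52
f 55 49 57
f 55 57 56
f 56 57 58
f 56 58 52
f 57 49 59
f 57 59 58
f 58 59 60
f 58 60 52
f 59 49 61
f 59 61 60
f 60 61 62
f 60 62 52
f 61 49 63
f 61 63 62
f 62 63 64
f 62 64 52
f 63 49 65
f 63 65 64
f 64 65 66
f 64 66 52
f 65 49 67
f 65 67 66
f 66 67 68
f 66 68 52
f 67 49 69
f 67 69 68
f 68 69 70
f 68 70 52
f 69 49 71
f 69 71 70
f 70 71 72
f 70 72 52
f 71 49 73
f 71 73 72
f 72 73 74
f 72 74 52
f 73 49 75
f 73 75 74
f 74 75 76
f 74 76 52
f 75 49 77
f 75 77 76
f 76 77 78
f 76 78 52
f 77 49 79
f 77 79 78
f 78 79 80
f 78 80 52
f 79 49 81
f 79 81 80
f 80 81 82
f 80 82 52
f 81 49 50
f 81 50 82
f 82 50 51
f 82 51 52
f 83 94 88
f 83 88 84
f 83 84 90
f 83 90 93
f 83 93 94
f 84 88 92
f 88 94 87
f 94 93 85
f 93 90 89
f 90 84 91
f 86 92 87
f 86 87 85
f 86 85 89
f 86 89 91
f 86 91 92
f 87 92 88
f 85 87 94
f 89 85 93
f 91 89 90
f 92 91 84



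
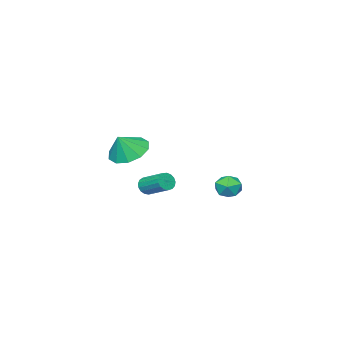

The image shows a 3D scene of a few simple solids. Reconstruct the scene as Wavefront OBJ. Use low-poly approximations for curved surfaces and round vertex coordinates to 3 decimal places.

v -3.296 -0.673 -1.244
v -2.874 -0.837 -0.573
v -4.026 -1.743 -1.047
v -3.604 -1.907 -0.376
v -4.099 -1.267 -0.397
v -3.649 -0.605 -0.519
v -3.251 -1.975 -1.101
v -2.801 -1.313 -1.223
v -2.847 -1.641 -0.485
v -3.371 -1.204 -0.049
v -3.529 -1.376 -1.571
v -4.053 -0.939 -1.135
v 3.071 -1.664 3.173
v 3.96 -1.597 2.581
v 3.749 -1.696 4.187
v 3.767 -0.982 2.73
v 3.308 -0.628 3.048
v 2.759 -0.669 3.413
v 2.329 -1.09 3.687
v 2.182 -1.731 3.765
v 2.376 -2.345 3.616
v 2.835 -2.7 3.298
v 3.384 -2.659 2.932
v 3.814 -2.237 2.659
v 1.424 -2.131 0.316
v 1.697 -2.336 0.735
v 1.708 -0.994 1.383
v 1.436 -0.789 0.964
v 1.882 -2.259 0.572
v 1.894 -0.917 1.22
v 1.963 -2.152 0.351
v 1.974 -0.811 0.998
v 1.92 -2.041 0.122
v 1.932 -0.699 0.769
v 1.763 -1.951 -0.063
v 1.775 -0.609 0.584
v 1.529 -1.902 -0.161
v 1.541 -0.56 0.486
v 1.271 -1.905 -0.15
v 1.283 -0.563 0.498
v 1.048 -1.96 -0.031
v 1.06 -0.618 0.616
v 0.911 -2.054 0.166
v 0.923 -0.712 0.814
v 0.892 -2.166 0.399
v 0.903 -0.824 1.046
v 0.994 -2.27 0.612
v 1.006 -0.928 1.259
v 1.195 -2.342 0.758
v 1.207 -1 1.405
v 1.449 -2.366 0.802
v 1.461 -1.024 1.45
f 1 12 6
f 1 6 2
f 1 2 8
f 1 8 11
f 1 11 12
f 2 6 10
f 6 12 5
f 12 11 3
f 11 8 7
f 8 2 9
f 4 10 5
f 4 5 3
f 4 3 7
f 4 7 9
f 4 9 10
f 5 10 6
f 3 5 12
f 7 3 11
f 9 7 8
f 10 9 2
f 14 13 16
f 14 16 15
f 16 13 17
f 16 17 15
f 17 13 18
f 17 18 15
f 18 13 19
f 18 19 15
f 19 13 20
f 19 20 15
f 20 13 21
f 20 21 15
f 21 13 22
f 21 22 15
f 22 13 23
f 22 23 15
f 23 13 24
f 23 24 15
f 24 13 14
f 24 14 15
f 26 25 29
f 26 29 27
f 27 29 30
f 27 30 28
f 29 25 31
f 29 31 30
f 30 31 32
f 30 32 28
f 31 25 33
f 31 33 32
f 32 33 34
f 32 34 28
f 33 25 35
f 33 35 34
f 34 35 36
f 34 36 28
f 35 25 37
f 35 37 36
f 36 37 38
f 36 38 28
f 37 25 39
f 37 39 38
f 38 39 40
f 38 40 28
f 39 25 41
f 39 41 40
f 40 41 42
f 40 42 28
f 41 25 43
f 41 43 42
f 42 43 44
f 42 44 28
f 43 25 45
f 43 45 44
f 44 45 46
f 44 46 28
f 45 25 47
f 45 47 46
f 46 47 48
f 46 48 28
f 47 25 49
f 47 49 48
f 48 49 50
f 48 50 28
f 49 25 51
f 49 51 50
f 50 51 52
f 50 52 28
f 51 25 26
f 51 26 52
f 52 26 27
f 52 27 28



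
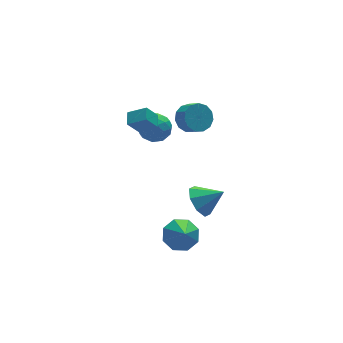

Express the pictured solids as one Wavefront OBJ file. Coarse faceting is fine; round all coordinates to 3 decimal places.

v -4.219 0.774 3.436
v -3.319 0.16 4.049
v -3.883 1.548 3.72
v -2.984 0.934 4.333
v -3.536 0.826 2.487
v -2.637 0.212 3.1
v -3.201 1.6 2.771
v -2.301 0.986 3.384
v -1.897 2.786 0.382
v -1.34 2.9 1.254
v -2.66 1.44 1.046
v -2.103 1.554 1.918
v -2.836 2.251 1.674
v -2.365 3.083 1.263
v -1.635 1.257 1.037
v -1.164 2.089 0.626
v -1.178 1.955 1.659
v -1.92 2.57 2.052
v -2.08 1.77 0.248
v -2.822 2.385 0.641
v -1.551 2.962 0.76
v -2.449 1.378 1.54
v -2.88 1.788 1.397
v -2.552 1.855 1.909
v -2.154 3.069 0.765
v -1.826 3.136 1.278
v -2.706 2.755 1.524
v -2.174 1.204 1.022
v -1.846 1.271 1.535
v -1.448 2.485 0.391
v -1.12 2.552 0.903
v -1.294 1.585 0.776
v -1.129 2.473 1.51
v -1.578 1.681 1.9
v -1.303 1.507 1.382
v -1.025 1.996 1.141
v -1.565 2.834 1.742
v -2.014 2.043 2.132
v -2.445 2.453 1.988
v -2.168 2.942 1.747
v -1.47 2.278 1.979
v -1.986 2.297 0.168
v -2.435 1.506 0.558
v -1.832 1.398 0.553
v -1.555 1.887 0.312
v -2.422 2.659 0.4
v -2.871 1.867 0.79
v -2.975 2.344 1.159
v -2.697 2.833 0.918
v -2.53 2.062 0.321
v -0.969 -1.854 -2.487
v -0.547 -2.369 -3.362
v 0.249 -2.406 -1.573
v -0.254 -1.584 -3.278
v -0.38 -0.957 -2.73
v -0.851 -0.855 -2.04
v -1.392 -1.338 -1.612
v -1.685 -2.123 -1.696
v -1.558 -2.75 -2.243
v -1.087 -2.852 -2.933
v -0.475 0.802 2.625
v 0.367 0.733 2.192
v 0.618 -0.031 2.803
v -0.225 0.038 3.235
v 0.433 1.078 2.596
v 0.684 0.313 3.207
v 0.211 1.335 3.009
v 0.462 0.57 3.62
v -0.23 1.423 3.301
v 0.021 0.659 3.911
v -0.748 1.314 3.377
v -0.497 0.55 3.988
v -1.18 1.042 3.215
v -0.929 0.278 3.825
v -1.388 0.695 2.865
v -1.137 -0.07 3.476
v -1.307 0.381 2.439
v -1.056 -0.383 3.05
v -0.961 0.201 2.072
v -0.71 -0.563 2.683
v -0.461 0.212 1.88
v -0.21 -0.552 2.491
v 0.034 0.41 1.925
v 0.285 -0.354 2.536
v -2.444 -2.611 -4.328
v -1.738 -2.072 -3.714
v -2.696 -3.829 -2.972
v -2.514 -1.803 -3.616
v -3.248 -2.007 -3.935
v -3.512 -2.565 -4.484
v -3.151 -3.15 -4.943
v -2.375 -3.42 -5.041
v -1.641 -3.216 -4.722
v -1.377 -2.658 -4.172
f 2 4 1
f 5 2 1
f 1 4 3
f 3 5 1
f 2 8 4
f 6 2 5
f 6 8 2
f 4 8 3
f 7 5 3
f 3 8 7
f 7 6 5
f 8 6 7
f 9 46 25
f 46 20 49
f 25 49 14
f 46 49 25
f 9 25 21
f 25 14 26
f 21 26 10
f 25 26 21
f 9 21 30
f 21 10 31
f 30 31 16
f 21 31 30
f 9 30 42
f 30 16 45
f 42 45 19
f 30 45 42
f 9 42 46
f 42 19 50
f 46 50 20
f 42 50 46
f 10 26 37
f 26 14 40
f 37 40 18
f 26 40 37
f 14 49 27
f 49 20 48
f 27 48 13
f 49 48 27
f 20 50 47
f 50 19 43
f 47 43 11
f 50 43 47
f 19 45 44
f 45 16 32
f 44 32 15
f 45 32 44
f 16 31 36
f 31 10 33
f 36 33 17
f 31 33 36
f 12 38 24
f 38 18 39
f 24 39 13
f 38 39 24
f 12 24 22
f 24 13 23
f 22 23 11
f 24 23 22
f 12 22 29
f 22 11 28
f 29 28 15
f 22 28 29
f 12 29 34
f 29 15 35
f 34 35 17
f 29 35 34
f 12 34 38
f 34 17 41
f 38 41 18
f 34 41 38
f 13 39 27
f 39 18 40
f 27 40 14
f 39 40 27
f 11 23 47
f 23 13 48
f 47 48 20
f 23 48 47
f 15 28 44
f 28 11 43
f 44 43 19
f 28 43 44
f 17 35 36
f 35 15 32
f 36 32 16
f 35 32 36
f 18 41 37
f 41 17 33
f 37 33 10
f 41 33 37
f 52 51 54
f 52 54 53
f 54 51 55
f 54 55 53
f 55 51 56
f 55 56 53
f 56 51 57
f 56 57 53
f 57 51 58
f 57 58 53
f 58 51 59
f 58 59 53
f 59 51 60
f 59 60 53
f 60 51 52
f 60 52 53
f 62 61 65
f 62 65 63
f 63 65 66
f 63 66 64
f 65 61 67
f 65 67 66
f 66 67 68
f 66 68 64
f 67 61 69
f 67 69 68
f 68 69 70
f 68 70 64
f 69 61 71
f 69 71 70
f 70 71 72
f 70 72 64
f 71 61 73
f 71 73 72
f 72 73 74
f 72 74 64
f 73 61 75
f 73 75 74
f 74 75 76
f 74 76 64
f 75 61 77
f 75 77 76
f 76 77 78
f 76 78 64
f 77 61 79
f 77 79 78
f 78 79 80
f 78 80 64
f 79 61 81
f 79 81 80
f 80 81 82
f 80 82 64
f 81 61 83
f 81 83 82
f 82 83 84
f 82 84 64
f 83 61 62
f 83 62 84
f 84 62 63
f 84 63 64
f 86 85 88
f 86 88 87
f 88 85 89
f 88 89 87
f 89 85 90
f 89 90 87
f 90 85 91
f 90 91 87
f 91 85 92
f 91 92 87
f 92 85 93
f 92 93 87
f 93 85 94
f 93 94 87
f 94 85 86
f 94 86 87



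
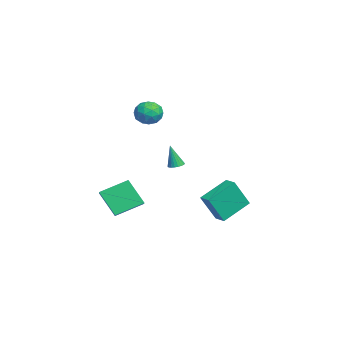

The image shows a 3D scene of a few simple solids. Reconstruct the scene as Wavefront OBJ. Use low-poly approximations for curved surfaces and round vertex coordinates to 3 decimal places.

v -3.698 3.362 -4.212
v -3.297 2.412 -2.336
v -2.946 3.815 -4.143
v -2.546 2.865 -2.268
v -2.634 1.755 -5.252
v -2.234 0.805 -3.377
v -1.883 2.208 -5.184
v -1.482 1.258 -3.308
v -2.419 -1.635 3.363
v -1.584 -1.799 2.974
v -2.156 -2.721 4.386
v -1.321 -2.885 3.997
v -1.473 -2.084 4.457
v -1.636 -1.414 3.825
v -2.104 -3.106 3.535
v -2.267 -2.436 2.903
v -1.389 -2.709 3.08
v -1 -2.077 3.65
v -2.74 -2.443 3.71
v -2.351 -1.811 4.28
v -2.025 -1.622 3.079
v -1.715 -2.898 4.281
v -1.805 -2.427 4.552
v -1.314 -2.524 4.323
v -2.055 -1.395 3.579
v -1.565 -1.492 3.35
v -1.499 -1.659 4.222
v -2.175 -3.028 4.01
v -1.685 -3.125 3.781
v -2.426 -1.996 3.037
v -1.935 -2.093 2.808
v -2.241 -2.861 3.138
v -1.419 -2.253 2.912
v -1.265 -2.891 3.514
v -1.725 -3.021 3.242
v -1.821 -2.627 2.871
v -1.19 -1.882 3.247
v -1.036 -2.52 3.849
v -1.125 -2.049 4.119
v -1.221 -1.655 3.748
v -1.076 -2.416 3.31
v -2.704 -2 3.511
v -2.55 -2.638 4.113
v -2.519 -2.865 3.612
v -2.615 -2.471 3.241
v -2.475 -1.629 3.846
v -2.321 -2.267 4.448
v -1.919 -1.893 4.489
v -2.015 -1.499 4.118
v -2.664 -2.104 4.05
v -1.601 -0.65 -0.453
v -1.163 -0.927 -0.496
v -1.679 -1.01 1.093
v -1.089 -0.743 -0.449
v -1.094 -0.545 -0.404
v -1.176 -0.364 -0.366
v -1.323 -0.226 -0.341
v -1.512 -0.152 -0.333
v -1.714 -0.155 -0.344
v -1.9 -0.233 -0.372
v -2.04 -0.374 -0.411
v -2.113 -0.558 -0.458
v -2.108 -0.755 -0.503
v -2.026 -0.937 -0.541
v -1.879 -1.075 -0.566
v -1.69 -1.148 -0.574
v -1.488 -1.146 -0.563
v -1.302 -1.068 -0.535
v 0.455 -5.179 -1.901
v 1.186 -5.166 -1.553
v 0.049 -3.499 -1.112
v 0.78 -3.486 -0.764
v 1.18 -4.274 -3.456
v 1.911 -4.261 -3.108
v 0.774 -2.594 -2.667
v 1.505 -2.581 -2.319
f 2 4 1
f 5 2 1
f 1 4 3
f 3 5 1
f 2 8 4
f 6 2 5
f 6 8 2
f 4 8 3
f 7 5 3
f 3 8 7
f 7 6 5
f 8 6 7
f 9 46 25
f 46 20 49
f 25 49 14
f 46 49 25
f 9 25 21
f 25 14 26
f 21 26 10
f 25 26 21
f 9 21 30
f 21 10 31
f 30 31 16
f 21 31 30
f 9 30 42
f 30 16 45
f 42 45 19
f 30 45 42
f 9 42 46
f 42 19 50
f 46 50 20
f 42 50 46
f 10 26 37
f 26 14 40
f 37 40 18
f 26 40 37
f 14 49 27
f 49 20 48
f 27 48 13
f 49 48 27
f 20 50 47
f 50 19 43
f 47 43 11
f 50 43 47
f 19 45 44
f 45 16 32
f 44 32 15
f 45 32 44
f 16 31 36
f 31 10 33
f 36 33 17
f 31 33 36
f 12 38 24
f 38 18 39
f 24 39 13
f 38 39 24
f 12 24 22
f 24 13 23
f 22 23 11
f 24 23 22
f 12 22 29
f 22 11 28
f 29 28 15
f 22 28 29
f 12 29 34
f 29 15 35
f 34 35 17
f 29 35 34
f 12 34 38
f 34 17 41
f 38 41 18
f 34 41 38
f 13 39 27
f 39 18 40
f 27 40 14
f 39 40 27
f 11 23 47
f 23 13 48
f 47 48 20
f 23 48 47
f 15 28 44
f 28 11 43
f 44 43 19
f 28 43 44
f 17 35 36
f 35 15 32
f 36 32 16
f 35 32 36
f 18 41 37
f 41 17 33
f 37 33 10
f 41 33 37
f 52 51 54
f 52 54 53
f 54 51 55
f 54 55 53
f 55 51 56
f 55 56 53
f 56 51 57
f 56 57 53
f 57 51 58
f 57 58 53
f 58 51 59
f 58 59 53
f 59 51 60
f 59 60 53
f 60 51 61
f 60 61 53
f 61 51 62
f 61 62 53
f 62 51 63
f 62 63 53
f 63 51 64
f 63 64 53
f 64 51 65
f 64 65 53
f 65 51 66
f 65 66 53
f 66 51 67
f 66 67 53
f 67 51 68
f 67 68 53
f 68 51 52
f 68 52 53
f 70 72 69
f 73 70 69
f 69 72 71
f 71 73 69
f 70 76 72
f 74 70 73
f 74 76 70
f 72 76 71
f 75 73 71
f 71 76 75
f 75 74 73
f 76 74 75



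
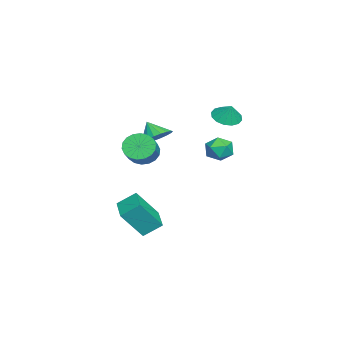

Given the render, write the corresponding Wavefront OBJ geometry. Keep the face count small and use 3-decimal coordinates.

v 2.43 -2.356 -4.004
v 3.027 -3.499 -2.283
v 2.175 -1.294 -3.209
v 2.772 -2.438 -1.489
v 4.088 -1.802 -4.211
v 4.685 -2.946 -2.491
v 3.833 -0.741 -3.417
v 4.43 -1.884 -1.696
v -1.804 -2.925 -0.094
v -1.231 -2.918 -0.914
v 0.097 -2.907 0.014
v -0.476 -2.915 0.834
v -1.292 -2.485 -0.831
v 0.036 -2.474 0.096
v -1.455 -2.139 -0.603
v -0.127 -2.128 0.325
v -1.686 -1.949 -0.274
v -0.358 -1.938 0.654
v -1.941 -1.952 0.091
v -0.613 -1.941 1.019
v -2.169 -2.148 0.419
v -0.841 -2.137 1.347
v -2.324 -2.498 0.646
v -0.996 -2.487 1.573
v -2.377 -2.933 0.726
v -1.049 -2.922 1.654
v -2.316 -3.366 0.644
v -0.988 -3.355 1.571
v -2.153 -3.712 0.415
v -0.825 -3.701 1.343
v -1.922 -3.902 0.086
v -0.594 -3.891 1.014
v -1.667 -3.899 -0.279
v -0.339 -3.888 0.649
v -1.439 -3.703 -0.607
v -0.111 -3.692 0.321
v -1.284 -3.353 -0.833
v 0.044 -3.342 0.094
v -3.995 1.625 2.238
v -3.197 1.143 2.059
v -3.565 1.975 3.222
v -3.121 1.59 1.868
v -3.28 2.046 1.775
v -3.631 2.389 1.807
v -4.079 2.528 1.954
v -4.505 2.425 2.177
v -4.794 2.107 2.416
v -4.87 1.661 2.608
v -4.711 1.205 2.7
v -4.36 0.861 2.669
v -3.912 0.723 2.522
v -3.486 0.826 2.299
v -3.818 2.068 -0.776
v -3.384 1.743 0.038
v -4.556 0.677 -0.938
v -4.122 0.352 -0.124
v -4.803 1.051 -0.069
v -4.348 1.91 0.031
v -3.592 0.51 -0.931
v -3.137 1.369 -0.831
v -3.245 0.78 -0.058
v -3.993 1.114 0.475
v -3.947 1.306 -1.375
v -4.695 1.64 -0.842
v -3.001 -2.33 0.631
v -2.24 -1.956 1.234
v -3.479 -3.03 1.669
v -2.578 -1.644 1.289
v -3 -1.468 1.213
v -3.421 -1.463 1.023
v -3.76 -1.629 0.755
v -3.948 -1.935 0.462
v -3.949 -2.318 0.203
v -3.762 -2.704 0.029
v -3.424 -3.016 -0.026
v -3.003 -3.192 0.049
v -2.581 -3.197 0.239
v -2.242 -3.03 0.508
v -2.054 -2.725 0.8
v -2.053 -2.342 1.059
f 2 4 1
f 5 2 1
f 1 4 3
f 3 5 1
f 2 8 4
f 6 2 5
f 6 8 2
f 4 8 3
f 7 5 3
f 3 8 7
f 7 6 5
f 8 6 7
f 10 9 13
f 10 13 11
f 11 13 14
f 11 14 12
f 13 9 15
f 13 15 14
f 14 15 16
f 14 16 12
f 15 9 17
f 15 17 16
f 16 17 18
f 16 18 12
f 17 9 19
f 17 19 18
f 18 19 20
f 18 20 12
f 19 9 21
f 19 21 20
f 20 21 22
f 20 22 12
f 21 9 23
f 21 23 22
f 22 23 24
f 22 24 12
f 23 9 25
f 23 25 24
f 24 25 26
f 24 26 12
f 25 9 27
f 25 27 26
f 26 27 28
f 26 28 12
f 27 9 29
f 27 29 28
f 28 29 30
f 28 30 12
f 29 9 31
f 29 31 30
f 30 31 32
f 30 32 12
f 31 9 33
f 31 33 32
f 32 33 34
f 32 34 12
f 33 9 35
f 33 35 34
f 34 35 36
f 34 36 12
f 35 9 37
f 35 37 36
f 36 37 38
f 36 38 12
f 37 9 10
f 37 10 38
f 38 10 11
f 38 11 12
f 40 39 42
f 40 42 41
f 42 39 43
f 42 43 41
f 43 39 44
f 43 44 41
f 44 39 45
f 44 45 41
f 45 39 46
f 45 46 41
f 46 39 47
f 46 47 41
f 47 39 48
f 47 48 41
f 48 39 49
f 48 49 41
f 49 39 50
f 49 50 41
f 50 39 51
f 50 51 41
f 51 39 52
f 51 52 41
f 52 39 40
f 52 40 41
f 53 64 58
f 53 58 54
f 53 54 60
f 53 60 63
f 53 63 64
f 54 58 62
f 58 64 57
f 64 63 55
f 63 60 59
f 60 54 61
f 56 62 57
f 56 57 55
f 56 55 59
f 56 59 61
f 56 61 62
f 57 62 58
f 55 57 64
f 59 55 63
f 61 59 60
f 62 61 54
f 66 65 68
f 66 68 67
f 68 65 69
f 68 69 67
f 69 65 70
f 69 70 67
f 70 65 71
f 70 71 67
f 71 65 72
f 71 72 67
f 72 65 73
f 72 73 67
f 73 65 74
f 73 74 67
f 74 65 75
f 74 75 67
f 75 65 76
f 75 76 67
f 76 65 77
f 76 77 67
f 77 65 78
f 77 78 67
f 78 65 79
f 78 79 67
f 79 65 80
f 79 80 67
f 80 65 66
f 80 66 67



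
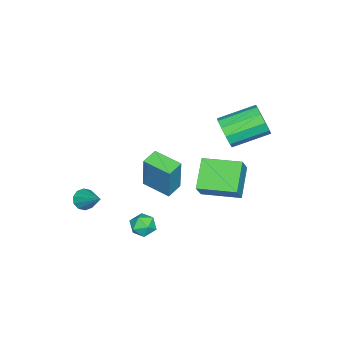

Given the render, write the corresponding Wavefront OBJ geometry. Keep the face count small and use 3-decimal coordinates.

v -2.291 1.494 2.184
v -1.736 1.514 2.992
v -2.895 3.226 3.744
v -3.449 3.206 2.936
v -1.477 1.871 2.577
v -2.635 3.584 3.33
v -1.528 2.085 2.013
v -2.686 3.797 2.765
v -1.871 2.072 1.514
v -3.029 3.785 2.266
v -2.374 1.839 1.27
v -3.532 3.551 2.023
v -2.845 1.474 1.376
v -4.004 3.186 2.128
v -3.105 1.116 1.79
v -4.263 2.829 2.543
v -3.054 0.903 2.355
v -4.212 2.615 3.107
v -2.711 0.915 2.854
v -3.869 2.628 3.606
v -2.208 1.149 3.097
v -3.366 2.861 3.85
v -1.523 0.518 -2.548
v -3.091 0.223 -1.357
v -1.831 2.682 -2.417
v -3.398 2.388 -1.227
v -0.642 0.572 -1.373
v -2.209 0.278 -0.183
v -0.949 2.737 -1.243
v -2.517 2.442 -0.052
v 3.548 -3.845 -0.329
v 4.107 -4.197 -0.331
v 4.352 -2.575 0.749
v 4.119 -3.938 -0.646
v 3.914 -3.643 -0.84
v 3.568 -3.426 -0.838
v 3.215 -3.369 -0.642
v 2.989 -3.494 -0.326
v 2.977 -3.753 -0.011
v 3.183 -4.048 0.182
v 3.528 -4.265 0.181
v 3.881 -4.322 -0.016
v 2.421 -0.472 1.938
v 2.849 -0.246 4.074
v 2.774 1.061 1.705
v 3.202 1.287 3.841
v 3.338 -0.707 1.779
v 3.766 -0.481 3.915
v 3.691 0.826 1.546
v 4.119 1.052 3.682
v 2.768 -0.232 -2.207
v 3.37 -0.659 -2.454
v 2.29 -1.241 -1.626
v 2.892 -1.668 -1.873
v 3.001 -1.113 -1.339
v 3.297 -0.489 -1.698
v 2.363 -1.411 -2.382
v 2.659 -0.787 -2.741
v 3.12 -1.388 -2.562
v 3.514 -1.203 -1.917
v 2.146 -0.697 -2.163
v 2.54 -0.512 -1.518
f 2 1 5
f 2 5 3
f 3 5 6
f 3 6 4
f 5 1 7
f 5 7 6
f 6 7 8
f 6 8 4
f 7 1 9
f 7 9 8
f 8 9 10
f 8 10 4
f 9 1 11
f 9 11 10
f 10 11 12
f 10 12 4
f 11 1 13
f 11 13 12
f 12 13 14
f 12 14 4
f 13 1 15
f 13 15 14
f 14 15 16
f 14 16 4
f 15 1 17
f 15 17 16
f 16 17 18
f 16 18 4
f 17 1 19
f 17 19 18
f 18 19 20
f 18 20 4
f 19 1 21
f 19 21 20
f 20 21 22
f 20 22 4
f 21 1 2
f 21 2 22
f 22 2 3
f 22 3 4
f 24 26 23
f 27 24 23
f 23 26 25
f 25 27 23
f 24 30 26
f 28 24 27
f 28 30 24
f 26 30 25
f 29 27 25
f 25 30 29
f 29 28 27
f 30 28 29
f 32 31 34
f 32 34 33
f 34 31 35
f 34 35 33
f 35 31 36
f 35 36 33
f 36 31 37
f 36 37 33
f 37 31 38
f 37 38 33
f 38 31 39
f 38 39 33
f 39 31 40
f 39 40 33
f 40 31 41
f 40 41 33
f 41 31 42
f 41 42 33
f 42 31 32
f 42 32 33
f 44 46 43
f 47 44 43
f 43 46 45
f 45 47 43
f 44 50 46
f 48 44 47
f 48 50 44
f 46 50 45
f 49 47 45
f 45 50 49
f 49 48 47
f 50 48 49
f 51 62 56
f 51 56 52
f 51 52 58
f 51 58 61
f 51 61 62
f 52 56 60
f 56 62 55
f 62 61 53
f 61 58 57
f 58 52 59
f 54 60 55
f 54 55 53
f 54 53 57
f 54 57 59
f 54 59 60
f 55 60 56
f 53 55 62
f 57 53 61
f 59 57 58
f 60 59 52



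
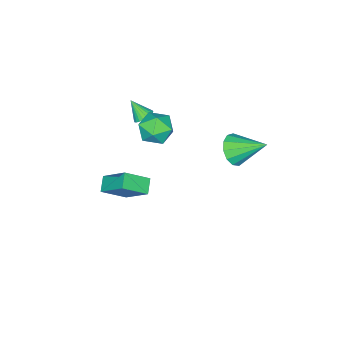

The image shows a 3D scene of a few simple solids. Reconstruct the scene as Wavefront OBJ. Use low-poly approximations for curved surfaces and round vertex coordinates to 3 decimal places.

v -3.454 2.542 1.614
v -3.072 2.165 2.349
v -3.886 4.078 2.626
v -2.7 2.426 2.111
v -2.568 2.724 1.715
v -2.717 2.964 1.287
v -3.1 3.07 0.963
v -3.596 3.008 0.845
v -4.046 2.798 0.972
v -4.308 2.507 1.302
v -4.299 2.226 1.732
v -4.022 2.046 2.124
v -3.564 2.023 2.354
v -3.697 -1.495 1.645
v -2.98 -0.797 1.517
v -2.78 -2.583 0.843
v -2.063 -1.885 0.715
v -2.25 -2.253 1.636
v -2.817 -1.581 2.132
v -2.943 -1.799 0.228
v -3.51 -1.127 0.724
v -2.514 -0.985 0.642
v -2.085 -1.265 1.512
v -3.675 -2.115 0.848
v -3.246 -2.395 1.718
v -0.656 -3.232 -1.887
v -0.615 -1.846 -0.648
v -1.645 -2.456 -2.723
v -1.604 -1.07 -1.483
v 0.024 -2.85 -2.337
v 0.065 -1.464 -1.097
v -0.965 -2.074 -3.172
v -0.924 -0.688 -1.933
v -3.831 -3.177 0.428
v -3.423 -2.878 0.669
v -3.789 -3.943 1.312
v -3.601 -2.786 0.757
v -3.813 -2.754 0.795
v -4.029 -2.786 0.777
v -4.214 -2.878 0.706
v -4.341 -3.015 0.593
v -4.39 -3.177 0.455
v -4.354 -3.339 0.312
v -4.238 -3.476 0.188
v -4.061 -3.568 0.1
v -3.848 -3.6 0.062
v -3.632 -3.568 0.08
v -3.447 -3.476 0.151
v -3.32 -3.339 0.264
v -3.271 -3.177 0.402
v -3.307 -3.015 0.544
f 2 1 4
f 2 4 3
f 4 1 5
f 4 5 3
f 5 1 6
f 5 6 3
f 6 1 7
f 6 7 3
f 7 1 8
f 7 8 3
f 8 1 9
f 8 9 3
f 9 1 10
f 9 10 3
f 10 1 11
f 10 11 3
f 11 1 12
f 11 12 3
f 12 1 13
f 12 13 3
f 13 1 2
f 13 2 3
f 14 25 19
f 14 19 15
f 14 15 21
f 14 21 24
f 14 24 25
f 15 19 23
f 19 25 18
f 25 24 16
f 24 21 20
f 21 15 22
f 17 23 18
f 17 18 16
f 17 16 20
f 17 20 22
f 17 22 23
f 18 23 19
f 16 18 25
f 20 16 24
f 22 20 21
f 23 22 15
f 27 29 26
f 30 27 26
f 26 29 28
f 28 30 26
f 27 33 29
f 31 27 30
f 31 33 27
f 29 33 28
f 32 30 28
f 28 33 32
f 32 31 30
f 33 31 32
f 35 34 37
f 35 37 36
f 37 34 38
f 37 38 36
f 38 34 39
f 38 39 36
f 39 34 40
f 39 40 36
f 40 34 41
f 40 41 36
f 41 34 42
f 41 42 36
f 42 34 43
f 42 43 36
f 43 34 44
f 43 44 36
f 44 34 45
f 44 45 36
f 45 34 46
f 45 46 36
f 46 34 47
f 46 47 36
f 47 34 48
f 47 48 36
f 48 34 49
f 48 49 36
f 49 34 50
f 49 50 36
f 50 34 51
f 50 51 36
f 51 34 35
f 51 35 36



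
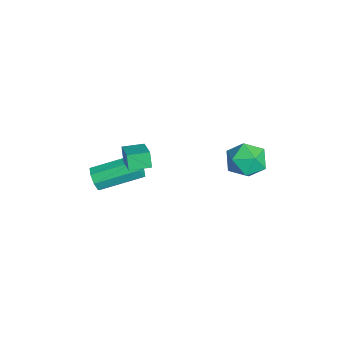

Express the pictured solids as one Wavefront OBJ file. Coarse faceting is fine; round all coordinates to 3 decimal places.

v 1.325 -2.464 2.241
v 0.975 -2.505 2.982
v 1.239 -1.457 2.257
v 0.889 -1.499 2.997
v 2.631 -2.361 2.863
v 2.281 -2.403 3.603
v 2.545 -1.355 2.878
v 2.195 -1.396 3.619
v -1.055 -3.578 -1.188
v -0.789 -3.367 -1.766
v -0.78 -1.311 -1.01
v -1.045 -1.522 -0.432
v -1.302 -3.362 -1.772
v -1.293 -1.306 -1.016
v -1.67 -3.484 -1.436
v -1.66 -1.428 -0.68
v -1.677 -3.661 -0.955
v -1.668 -1.605 -0.199
v -1.32 -3.789 -0.61
v -1.311 -1.733 0.146
v -0.807 -3.794 -0.604
v -0.798 -1.738 0.152
v -0.44 -3.672 -0.94
v -0.43 -1.616 -0.184
v -0.432 -3.495 -1.421
v -0.423 -1.439 -0.665
v 1.073 2.971 2.61
v 1.563 3.512 1.897
v 2.457 2.128 2.923
v 2.947 2.669 2.21
v 2.65 3.118 3.076
v 1.794 3.639 2.882
v 2.226 2.001 1.938
v 1.37 2.522 1.744
v 2.276 2.912 1.482
v 2.537 3.602 2.185
v 1.483 2.038 2.635
v 1.744 2.728 3.338
f 2 4 1
f 5 2 1
f 1 4 3
f 3 5 1
f 2 8 4
f 6 2 5
f 6 8 2
f 4 8 3
f 7 5 3
f 3 8 7
f 7 6 5
f 8 6 7
f 10 9 13
f 10 13 11
f 11 13 14
f 11 14 12
f 13 9 15
f 13 15 14
f 14 15 16
f 14 16 12
f 15 9 17
f 15 17 16
f 16 17 18
f 16 18 12
f 17 9 19
f 17 19 18
f 18 19 20
f 18 20 12
f 19 9 21
f 19 21 20
f 20 21 22
f 20 22 12
f 21 9 23
f 21 23 22
f 22 23 24
f 22 24 12
f 23 9 25
f 23 25 24
f 24 25 26
f 24 26 12
f 25 9 10
f 25 10 26
f 26 10 11
f 26 11 12
f 27 38 32
f 27 32 28
f 27 28 34
f 27 34 37
f 27 37 38
f 28 32 36
f 32 38 31
f 38 37 29
f 37 34 33
f 34 28 35
f 30 36 31
f 30 31 29
f 30 29 33
f 30 33 35
f 30 35 36
f 31 36 32
f 29 31 38
f 33 29 37
f 35 33 34
f 36 35 28



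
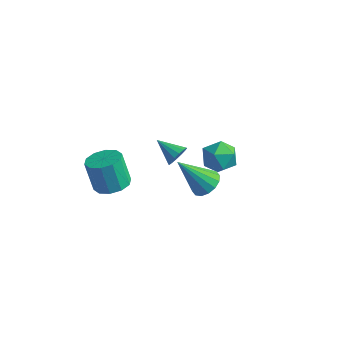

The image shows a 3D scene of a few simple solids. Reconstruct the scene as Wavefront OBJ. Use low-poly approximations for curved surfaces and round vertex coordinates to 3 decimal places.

v 1.074 -3.089 1.11
v 1.748 -2.927 1.34
v 1.299 -2.848 2.6
v 0.626 -3.011 2.37
v 1.537 -2.54 1.24
v 1.089 -2.462 2.501
v 1.15 -2.363 1.091
v 0.701 -2.285 2.352
v 0.733 -2.464 0.95
v 0.285 -2.385 2.21
v 0.447 -2.803 0.869
v -0.001 -2.725 2.129
v 0.401 -3.252 0.88
v -0.048 -3.173 2.14
v 0.611 -3.638 0.979
v 0.163 -3.56 2.24
v 0.999 -3.815 1.128
v 0.55 -3.737 2.389
v 1.415 -3.715 1.27
v 0.967 -3.636 2.53
v 1.701 -3.375 1.351
v 1.253 -3.297 2.611
v 2.119 2.373 -0.368
v 2.908 2.547 -0.309
v 2.412 1.113 -0.571
v 3.201 1.287 -0.512
v 2.727 1.331 0.143
v 2.546 2.11 0.268
v 2.774 1.55 -1.148
v 2.593 2.329 -1.023
v 3.313 2.038 -0.792
v 3.283 1.903 0.006
v 2.037 1.757 -0.886
v 2.007 1.622 -0.088
v 4.047 -1.274 1.341
v 4.41 -0.905 1.735
v 3.193 -1.906 2.719
v 4.144 -0.715 1.657
v 3.852 -0.674 1.495
v 3.612 -0.794 1.292
v 3.489 -1.042 1.101
v 3.516 -1.353 0.975
v 3.685 -1.643 0.947
v 3.951 -1.834 1.025
v 4.243 -1.875 1.187
v 4.482 -1.755 1.391
v 4.605 -1.506 1.581
v 4.579 -1.195 1.707
v 1.752 0.272 0.385
v 1.947 0.077 0.837
v 0.748 0.308 0.835
v 1.968 0.349 0.862
v 1.931 0.601 0.76
v 1.846 0.765 0.557
v 1.736 0.796 0.308
v 1.629 0.688 0.08
v 1.556 0.468 -0.067
v 1.535 0.196 -0.093
v 1.572 -0.056 0.01
v 1.657 -0.22 0.213
v 1.768 -0.252 0.462
v 1.874 -0.143 0.69
f 2 1 5
f 2 5 3
f 3 5 6
f 3 6 4
f 5 1 7
f 5 7 6
f 6 7 8
f 6 8 4
f 7 1 9
f 7 9 8
f 8 9 10
f 8 10 4
f 9 1 11
f 9 11 10
f 10 11 12
f 10 12 4
f 11 1 13
f 11 13 12
f 12 13 14
f 12 14 4
f 13 1 15
f 13 15 14
f 14 15 16
f 14 16 4
f 15 1 17
f 15 17 16
f 16 17 18
f 16 18 4
f 17 1 19
f 17 19 18
f 18 19 20
f 18 20 4
f 19 1 21
f 19 21 20
f 20 21 22
f 20 22 4
f 21 1 2
f 21 2 22
f 22 2 3
f 22 3 4
f 23 34 28
f 23 28 24
f 23 24 30
f 23 30 33
f 23 33 34
f 24 28 32
f 28 34 27
f 34 33 25
f 33 30 29
f 30 24 31
f 26 32 27
f 26 27 25
f 26 25 29
f 26 29 31
f 26 31 32
f 27 32 28
f 25 27 34
f 29 25 33
f 31 29 30
f 32 31 24
f 36 35 38
f 36 38 37
f 38 35 39
f 38 39 37
f 39 35 40
f 39 40 37
f 40 35 41
f 40 41 37
f 41 35 42
f 41 42 37
f 42 35 43
f 42 43 37
f 43 35 44
f 43 44 37
f 44 35 45
f 44 45 37
f 45 35 46
f 45 46 37
f 46 35 47
f 46 47 37
f 47 35 48
f 47 48 37
f 48 35 36
f 48 36 37
f 50 49 52
f 50 52 51
f 52 49 53
f 52 53 51
f 53 49 54
f 53 54 51
f 54 49 55
f 54 55 51
f 55 49 56
f 55 56 51
f 56 49 57
f 56 57 51
f 57 49 58
f 57 58 51
f 58 49 59
f 58 59 51
f 59 49 60
f 59 60 51
f 60 49 61
f 60 61 51
f 61 49 62
f 61 62 51
f 62 49 50
f 62 50 51



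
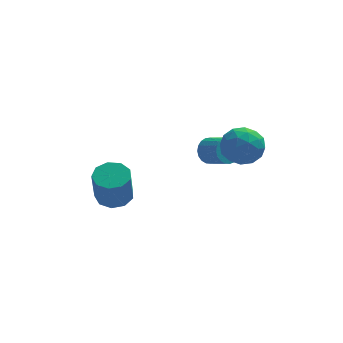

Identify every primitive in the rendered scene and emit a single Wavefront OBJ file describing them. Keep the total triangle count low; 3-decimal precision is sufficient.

v 1.685 -0.366 1.831
v 2.444 -0.649 1.321
v 1.956 -1.491 2.859
v 2.715 -1.774 2.349
v 2.736 -0.938 2.814
v 2.569 -0.243 2.178
v 1.831 -1.897 2.002
v 1.664 -1.202 1.366
v 2.534 -1.596 1.427
v 3.093 -1.003 1.928
v 1.307 -1.137 2.252
v 1.866 -0.544 2.753
v 2.041 -0.409 1.485
v 2.359 -1.731 2.695
v 2.372 -1.24 2.967
v 2.817 -1.406 2.668
v 2.114 -0.17 1.989
v 2.56 -0.336 1.689
v 2.732 -0.506 2.567
v 1.84 -1.804 2.491
v 2.286 -1.97 2.191
v 1.583 -0.734 1.512
v 2.028 -0.9 1.213
v 1.668 -1.634 1.613
v 2.54 -1.132 1.248
v 2.699 -1.793 1.853
v 2.18 -1.866 1.649
v 2.081 -1.457 1.275
v 2.868 -0.783 1.543
v 3.027 -1.445 2.147
v 3.04 -0.953 2.42
v 2.942 -0.544 2.046
v 2.921 -1.34 1.605
v 1.373 -0.695 2.033
v 1.532 -1.357 2.637
v 1.458 -1.596 2.134
v 1.36 -1.187 1.76
v 1.701 -0.347 2.327
v 1.86 -1.008 2.932
v 2.319 -0.683 2.905
v 2.22 -0.274 2.531
v 1.479 -0.8 2.575
v -2.688 2.161 -2.754
v -1.913 2.387 -2.611
v -2.037 1.786 -0.983
v -2.812 1.559 -1.126
v -2.262 2.807 -2.483
v -2.386 2.205 -0.855
v -2.81 2.924 -2.481
v -2.935 2.323 -0.853
v -3.301 2.684 -2.607
v -3.426 2.083 -0.979
v -3.505 2.2 -2.802
v -3.63 1.598 -1.174
v -3.327 1.697 -2.974
v -3.451 1.095 -1.346
v -2.849 1.411 -3.043
v -2.974 0.809 -1.415
v -2.296 1.476 -2.977
v -2.421 0.874 -1.349
v -1.926 1.861 -2.806
v -2.051 1.26 -1.178
v 1.278 2.368 -0.409
v 1.563 2.848 -0.038
v 2.248 2.071 0.44
v 1.962 1.592 0.069
v 1.354 2.764 0.127
v 2.038 1.988 0.604
v 1.132 2.612 0.198
v 1.816 1.836 0.675
v 0.935 2.418 0.165
v 1.619 1.641 0.642
v 0.797 2.215 0.032
v 1.481 1.439 0.509
v 0.742 2.039 -0.177
v 1.427 1.262 0.301
v 0.78 1.92 -0.425
v 1.465 1.143 0.052
v 0.904 1.878 -0.671
v 1.589 1.101 -0.194
v 1.093 1.921 -0.872
v 1.778 1.144 -0.395
v 1.314 2.041 -0.992
v 1.998 1.265 -0.515
v 1.528 2.218 -1.012
v 2.212 1.441 -0.535
v 1.699 2.421 -0.927
v 2.383 1.644 -0.45
v 1.797 2.615 -0.753
v 2.482 1.838 -0.275
v 1.806 2.766 -0.519
v 2.49 1.989 -0.041
v 1.723 2.848 -0.266
v 2.407 2.072 0.211
f 1 38 17
f 38 12 41
f 17 41 6
f 38 41 17
f 1 17 13
f 17 6 18
f 13 18 2
f 17 18 13
f 1 13 22
f 13 2 23
f 22 23 8
f 13 23 22
f 1 22 34
f 22 8 37
f 34 37 11
f 22 37 34
f 1 34 38
f 34 11 42
f 38 42 12
f 34 42 38
f 2 18 29
f 18 6 32
f 29 32 10
f 18 32 29
f 6 41 19
f 41 12 40
f 19 40 5
f 41 40 19
f 12 42 39
f 42 11 35
f 39 35 3
f 42 35 39
f 11 37 36
f 37 8 24
f 36 24 7
f 37 24 36
f 8 23 28
f 23 2 25
f 28 25 9
f 23 25 28
f 4 30 16
f 30 10 31
f 16 31 5
f 30 31 16
f 4 16 14
f 16 5 15
f 14 15 3
f 16 15 14
f 4 14 21
f 14 3 20
f 21 20 7
f 14 20 21
f 4 21 26
f 21 7 27
f 26 27 9
f 21 27 26
f 4 26 30
f 26 9 33
f 30 33 10
f 26 33 30
f 5 31 19
f 31 10 32
f 19 32 6
f 31 32 19
f 3 15 39
f 15 5 40
f 39 40 12
f 15 40 39
f 7 20 36
f 20 3 35
f 36 35 11
f 20 35 36
f 9 27 28
f 27 7 24
f 28 24 8
f 27 24 28
f 10 33 29
f 33 9 25
f 29 25 2
f 33 25 29
f 44 43 47
f 44 47 45
f 45 47 48
f 45 48 46
f 47 43 49
f 47 49 48
f 48 49 50
f 48 50 46
f 49 43 51
f 49 51 50
f 50 51 52
f 50 52 46
f 51 43 53
f 51 53 52
f 52 53 54
f 52 54 46
f 53 43 55
f 53 55 54
f 54 55 56
f 54 56 46
f 55 43 57
f 55 57 56
f 56 57 58
f 56 58 46
f 57 43 59
f 57 59 58
f 58 59 60
f 58 60 46
f 59 43 61
f 59 61 60
f 60 61 62
f 60 62 46
f 61 43 44
f 61 44 62
f 62 44 45
f 62 45 46
f 64 63 67
f 64 67 65
f 65 67 68
f 65 68 66
f 67 63 69
f 67 69 68
f 68 69 70
f 68 70 66
f 69 63 71
f 69 71 70
f 70 71 72
f 70 72 66
f 71 63 73
f 71 73 72
f 72 73 74
f 72 74 66
f 73 63 75
f 73 75 74
f 74 75 76
f 74 76 66
f 75 63 77
f 75 77 76
f 76 77 78
f 76 78 66
f 77 63 79
f 77 79 78
f 78 79 80
f 78 80 66
f 79 63 81
f 79 81 80
f 80 81 82
f 80 82 66
f 81 63 83
f 81 83 82
f 82 83 84
f 82 84 66
f 83 63 85
f 83 85 84
f 84 85 86
f 84 86 66
f 85 63 87
f 85 87 86
f 86 87 88
f 86 88 66
f 87 63 89
f 87 89 88
f 88 89 90
f 88 90 66
f 89 63 91
f 89 91 90
f 90 91 92
f 90 92 66
f 91 63 93
f 91 93 92
f 92 93 94
f 92 94 66
f 93 63 64
f 93 64 94
f 94 64 65
f 94 65 66

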